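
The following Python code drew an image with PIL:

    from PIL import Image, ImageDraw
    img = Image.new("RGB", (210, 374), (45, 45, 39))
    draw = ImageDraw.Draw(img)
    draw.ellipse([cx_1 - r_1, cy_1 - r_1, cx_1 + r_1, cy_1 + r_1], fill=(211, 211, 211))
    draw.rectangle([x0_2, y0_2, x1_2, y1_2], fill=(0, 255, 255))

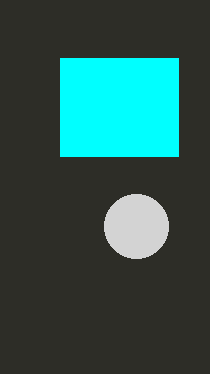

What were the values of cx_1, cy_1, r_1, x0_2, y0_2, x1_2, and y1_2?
cx_1 = 136; cy_1 = 226; r_1 = 32; x0_2 = 60; y0_2 = 58; x1_2 = 178; y1_2 = 156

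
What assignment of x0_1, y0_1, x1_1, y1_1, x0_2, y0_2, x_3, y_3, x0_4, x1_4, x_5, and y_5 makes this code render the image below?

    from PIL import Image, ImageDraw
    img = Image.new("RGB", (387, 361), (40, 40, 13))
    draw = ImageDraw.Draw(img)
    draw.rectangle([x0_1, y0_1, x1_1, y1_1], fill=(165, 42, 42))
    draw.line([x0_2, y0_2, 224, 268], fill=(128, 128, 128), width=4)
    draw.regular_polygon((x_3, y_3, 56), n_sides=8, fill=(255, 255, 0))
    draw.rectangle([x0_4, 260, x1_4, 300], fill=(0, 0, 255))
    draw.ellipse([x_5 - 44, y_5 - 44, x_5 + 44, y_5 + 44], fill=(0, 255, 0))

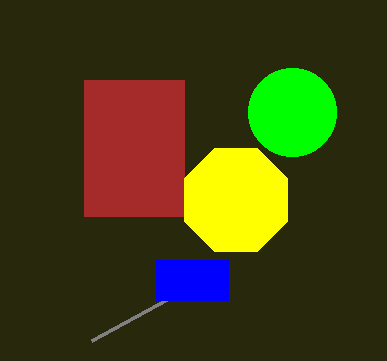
x0_1 = 84; y0_1 = 80; x1_1 = 184; y1_1 = 216; x0_2 = 92; y0_2 = 340; x_3 = 236; y_3 = 200; x0_4 = 156; x1_4 = 228; x_5 = 292; y_5 = 112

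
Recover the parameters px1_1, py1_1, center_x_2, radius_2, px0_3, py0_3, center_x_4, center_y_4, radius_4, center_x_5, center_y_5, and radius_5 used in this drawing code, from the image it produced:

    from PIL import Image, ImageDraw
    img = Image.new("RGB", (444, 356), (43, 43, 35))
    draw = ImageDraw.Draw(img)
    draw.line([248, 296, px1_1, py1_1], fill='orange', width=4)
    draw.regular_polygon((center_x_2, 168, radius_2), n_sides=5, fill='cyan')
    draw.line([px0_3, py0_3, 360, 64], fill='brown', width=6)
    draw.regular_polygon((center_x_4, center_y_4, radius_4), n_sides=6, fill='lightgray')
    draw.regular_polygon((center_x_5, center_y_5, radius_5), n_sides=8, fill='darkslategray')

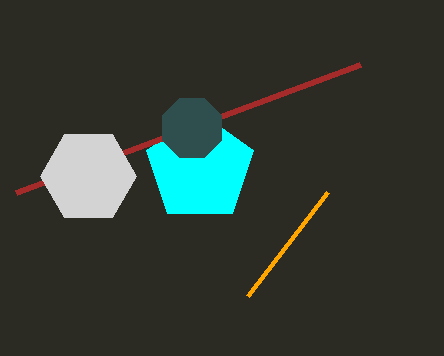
px1_1 = 328, py1_1 = 192, center_x_2 = 200, radius_2 = 56, px0_3 = 16, py0_3 = 192, center_x_4 = 88, center_y_4 = 176, radius_4 = 48, center_x_5 = 192, center_y_5 = 128, radius_5 = 32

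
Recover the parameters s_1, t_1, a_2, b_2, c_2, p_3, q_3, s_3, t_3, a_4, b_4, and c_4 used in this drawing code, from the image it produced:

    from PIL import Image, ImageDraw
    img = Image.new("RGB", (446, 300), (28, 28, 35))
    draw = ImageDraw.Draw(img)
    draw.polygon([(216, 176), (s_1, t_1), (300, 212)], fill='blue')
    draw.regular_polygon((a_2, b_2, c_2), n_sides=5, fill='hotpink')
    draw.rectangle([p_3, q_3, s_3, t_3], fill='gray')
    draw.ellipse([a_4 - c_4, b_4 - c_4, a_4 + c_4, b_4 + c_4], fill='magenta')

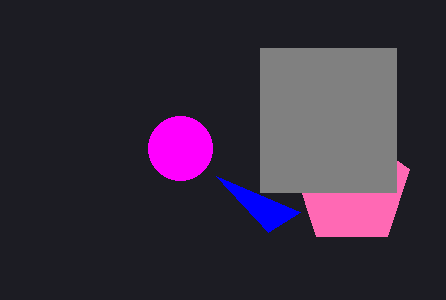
s_1 = 268, t_1 = 232, a_2 = 352, b_2 = 188, c_2 = 60, p_3 = 260, q_3 = 48, s_3 = 396, t_3 = 192, a_4 = 180, b_4 = 148, c_4 = 32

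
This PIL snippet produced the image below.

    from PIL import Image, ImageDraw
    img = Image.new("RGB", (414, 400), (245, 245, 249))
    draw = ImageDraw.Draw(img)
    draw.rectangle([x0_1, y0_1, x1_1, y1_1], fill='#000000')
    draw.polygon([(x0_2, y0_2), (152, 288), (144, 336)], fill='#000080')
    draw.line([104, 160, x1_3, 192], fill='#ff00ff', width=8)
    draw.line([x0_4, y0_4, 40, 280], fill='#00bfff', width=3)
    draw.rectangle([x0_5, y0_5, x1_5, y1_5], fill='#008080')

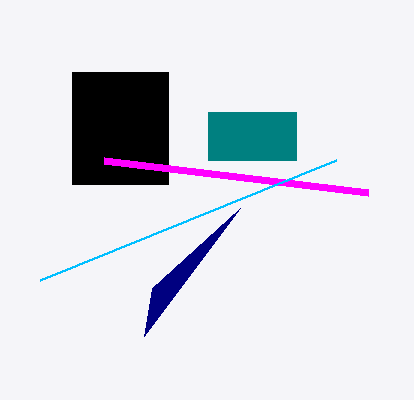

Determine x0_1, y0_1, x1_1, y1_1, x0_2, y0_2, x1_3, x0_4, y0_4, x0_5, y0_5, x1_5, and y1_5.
x0_1 = 72; y0_1 = 72; x1_1 = 168; y1_1 = 184; x0_2 = 240; y0_2 = 208; x1_3 = 368; x0_4 = 336; y0_4 = 160; x0_5 = 208; y0_5 = 112; x1_5 = 296; y1_5 = 160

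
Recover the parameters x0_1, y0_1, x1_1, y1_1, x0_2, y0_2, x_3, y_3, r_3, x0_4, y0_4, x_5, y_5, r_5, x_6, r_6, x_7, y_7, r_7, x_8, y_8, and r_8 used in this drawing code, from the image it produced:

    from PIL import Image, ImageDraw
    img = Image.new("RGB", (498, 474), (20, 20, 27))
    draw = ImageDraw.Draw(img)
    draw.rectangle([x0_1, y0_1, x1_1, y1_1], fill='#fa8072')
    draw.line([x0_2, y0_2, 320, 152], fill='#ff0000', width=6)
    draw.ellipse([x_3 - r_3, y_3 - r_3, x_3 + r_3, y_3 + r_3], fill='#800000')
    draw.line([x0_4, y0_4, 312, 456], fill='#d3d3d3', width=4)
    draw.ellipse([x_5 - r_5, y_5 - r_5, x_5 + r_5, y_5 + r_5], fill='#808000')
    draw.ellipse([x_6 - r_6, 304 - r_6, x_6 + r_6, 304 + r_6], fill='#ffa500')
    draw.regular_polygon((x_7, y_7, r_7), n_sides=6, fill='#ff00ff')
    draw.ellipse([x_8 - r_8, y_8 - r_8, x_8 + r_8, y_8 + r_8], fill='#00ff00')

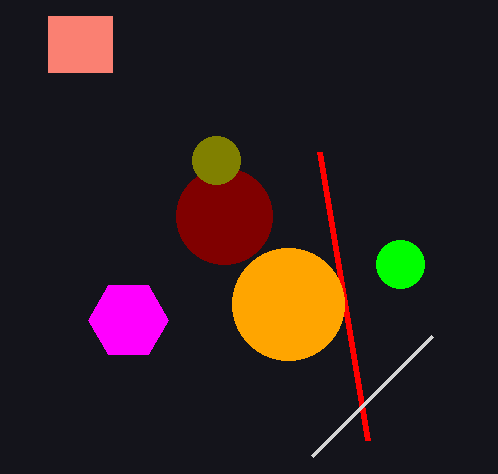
x0_1 = 48, y0_1 = 16, x1_1 = 112, y1_1 = 72, x0_2 = 368, y0_2 = 440, x_3 = 224, y_3 = 216, r_3 = 48, x0_4 = 432, y0_4 = 336, x_5 = 216, y_5 = 160, r_5 = 24, x_6 = 288, r_6 = 56, x_7 = 128, y_7 = 320, r_7 = 40, x_8 = 400, y_8 = 264, r_8 = 24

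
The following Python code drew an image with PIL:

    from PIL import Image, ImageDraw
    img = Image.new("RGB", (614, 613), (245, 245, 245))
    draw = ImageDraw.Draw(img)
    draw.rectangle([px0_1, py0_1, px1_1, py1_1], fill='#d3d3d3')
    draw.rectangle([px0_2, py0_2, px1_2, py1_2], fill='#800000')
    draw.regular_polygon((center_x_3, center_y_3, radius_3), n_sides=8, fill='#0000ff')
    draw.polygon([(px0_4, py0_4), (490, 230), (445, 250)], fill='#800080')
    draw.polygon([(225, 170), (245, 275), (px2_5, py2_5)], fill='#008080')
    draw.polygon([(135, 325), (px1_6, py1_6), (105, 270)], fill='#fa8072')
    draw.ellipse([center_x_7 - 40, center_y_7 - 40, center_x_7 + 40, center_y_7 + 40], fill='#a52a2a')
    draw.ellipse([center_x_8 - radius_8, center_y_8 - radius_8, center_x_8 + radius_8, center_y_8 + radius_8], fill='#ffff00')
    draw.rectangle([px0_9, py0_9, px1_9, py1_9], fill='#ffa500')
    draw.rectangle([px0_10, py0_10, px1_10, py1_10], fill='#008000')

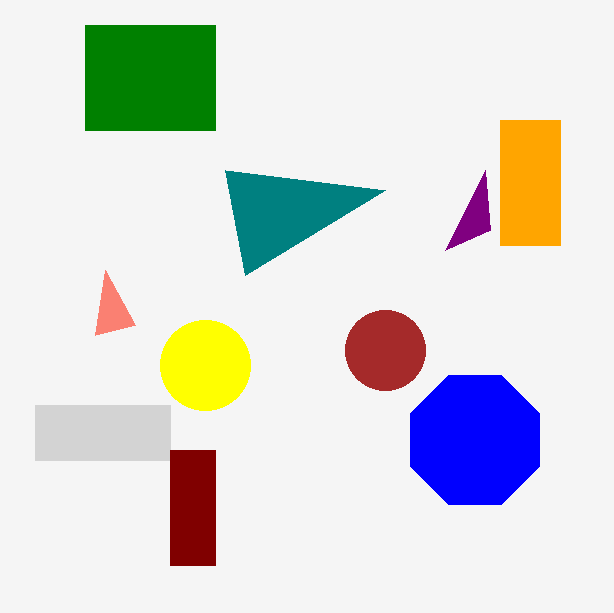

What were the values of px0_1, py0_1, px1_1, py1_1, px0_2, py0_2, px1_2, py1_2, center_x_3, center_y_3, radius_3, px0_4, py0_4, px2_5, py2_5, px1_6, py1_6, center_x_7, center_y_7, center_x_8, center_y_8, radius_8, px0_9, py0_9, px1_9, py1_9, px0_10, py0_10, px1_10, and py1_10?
px0_1 = 35
py0_1 = 405
px1_1 = 170
py1_1 = 460
px0_2 = 170
py0_2 = 450
px1_2 = 215
py1_2 = 565
center_x_3 = 475
center_y_3 = 440
radius_3 = 70
px0_4 = 485
py0_4 = 170
px2_5 = 385
py2_5 = 190
px1_6 = 95
py1_6 = 335
center_x_7 = 385
center_y_7 = 350
center_x_8 = 205
center_y_8 = 365
radius_8 = 45
px0_9 = 500
py0_9 = 120
px1_9 = 560
py1_9 = 245
px0_10 = 85
py0_10 = 25
px1_10 = 215
py1_10 = 130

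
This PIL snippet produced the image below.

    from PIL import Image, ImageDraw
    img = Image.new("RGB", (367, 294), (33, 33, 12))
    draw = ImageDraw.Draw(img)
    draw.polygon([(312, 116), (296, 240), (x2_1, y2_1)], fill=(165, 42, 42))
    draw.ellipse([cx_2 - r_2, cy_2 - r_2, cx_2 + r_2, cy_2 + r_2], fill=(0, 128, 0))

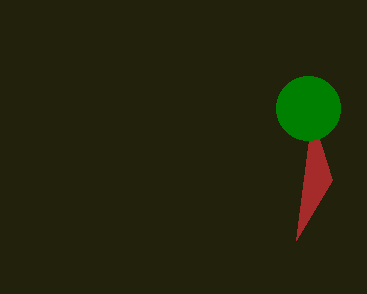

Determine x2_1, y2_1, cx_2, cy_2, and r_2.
x2_1 = 332, y2_1 = 180, cx_2 = 308, cy_2 = 108, r_2 = 32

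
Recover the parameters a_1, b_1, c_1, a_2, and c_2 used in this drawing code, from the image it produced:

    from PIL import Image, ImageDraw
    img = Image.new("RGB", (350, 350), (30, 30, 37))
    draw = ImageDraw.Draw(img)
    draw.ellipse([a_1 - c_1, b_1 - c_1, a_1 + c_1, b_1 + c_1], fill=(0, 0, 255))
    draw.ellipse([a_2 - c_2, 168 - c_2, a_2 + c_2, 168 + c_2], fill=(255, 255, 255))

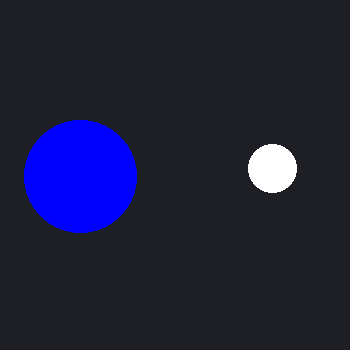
a_1 = 80, b_1 = 176, c_1 = 56, a_2 = 272, c_2 = 24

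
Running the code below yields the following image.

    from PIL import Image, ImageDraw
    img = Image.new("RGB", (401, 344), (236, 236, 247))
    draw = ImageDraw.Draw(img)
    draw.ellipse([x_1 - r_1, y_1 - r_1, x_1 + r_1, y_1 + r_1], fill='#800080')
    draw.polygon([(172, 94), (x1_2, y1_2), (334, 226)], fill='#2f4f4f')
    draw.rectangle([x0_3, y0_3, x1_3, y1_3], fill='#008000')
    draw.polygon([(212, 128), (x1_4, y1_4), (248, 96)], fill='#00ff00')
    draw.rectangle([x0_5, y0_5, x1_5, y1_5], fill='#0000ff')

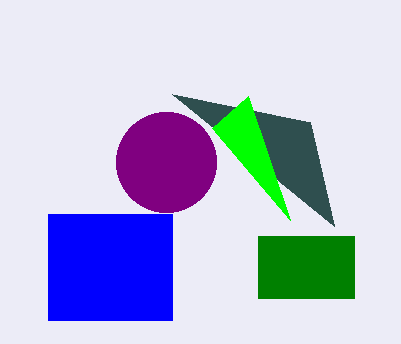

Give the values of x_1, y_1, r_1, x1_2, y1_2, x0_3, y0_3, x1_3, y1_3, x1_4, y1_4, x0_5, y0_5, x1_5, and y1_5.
x_1 = 166; y_1 = 162; r_1 = 50; x1_2 = 310; y1_2 = 122; x0_3 = 258; y0_3 = 236; x1_3 = 354; y1_3 = 298; x1_4 = 290; y1_4 = 220; x0_5 = 48; y0_5 = 214; x1_5 = 172; y1_5 = 320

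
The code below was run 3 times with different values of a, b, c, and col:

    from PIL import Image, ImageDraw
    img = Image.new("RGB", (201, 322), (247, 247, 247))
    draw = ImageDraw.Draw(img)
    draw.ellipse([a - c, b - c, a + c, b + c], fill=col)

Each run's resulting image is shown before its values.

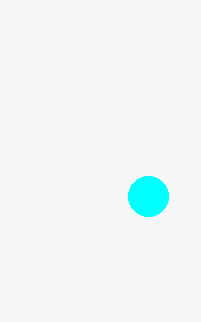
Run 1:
a = 148
b = 196
c = 20
col = 'cyan'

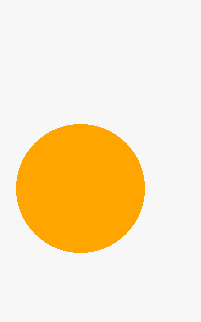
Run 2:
a = 80
b = 188
c = 64
col = 'orange'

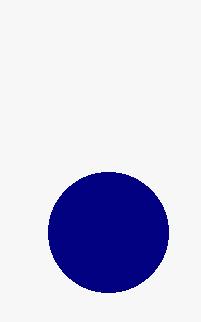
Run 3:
a = 108, b = 232, c = 60, col = 'navy'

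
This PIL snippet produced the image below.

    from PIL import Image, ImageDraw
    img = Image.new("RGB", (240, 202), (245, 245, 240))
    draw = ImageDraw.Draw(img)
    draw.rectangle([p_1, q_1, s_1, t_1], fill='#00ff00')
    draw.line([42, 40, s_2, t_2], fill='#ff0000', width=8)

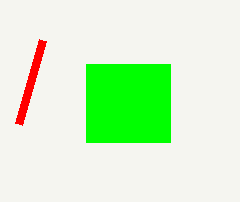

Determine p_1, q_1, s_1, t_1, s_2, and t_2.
p_1 = 86; q_1 = 64; s_1 = 170; t_1 = 142; s_2 = 18; t_2 = 124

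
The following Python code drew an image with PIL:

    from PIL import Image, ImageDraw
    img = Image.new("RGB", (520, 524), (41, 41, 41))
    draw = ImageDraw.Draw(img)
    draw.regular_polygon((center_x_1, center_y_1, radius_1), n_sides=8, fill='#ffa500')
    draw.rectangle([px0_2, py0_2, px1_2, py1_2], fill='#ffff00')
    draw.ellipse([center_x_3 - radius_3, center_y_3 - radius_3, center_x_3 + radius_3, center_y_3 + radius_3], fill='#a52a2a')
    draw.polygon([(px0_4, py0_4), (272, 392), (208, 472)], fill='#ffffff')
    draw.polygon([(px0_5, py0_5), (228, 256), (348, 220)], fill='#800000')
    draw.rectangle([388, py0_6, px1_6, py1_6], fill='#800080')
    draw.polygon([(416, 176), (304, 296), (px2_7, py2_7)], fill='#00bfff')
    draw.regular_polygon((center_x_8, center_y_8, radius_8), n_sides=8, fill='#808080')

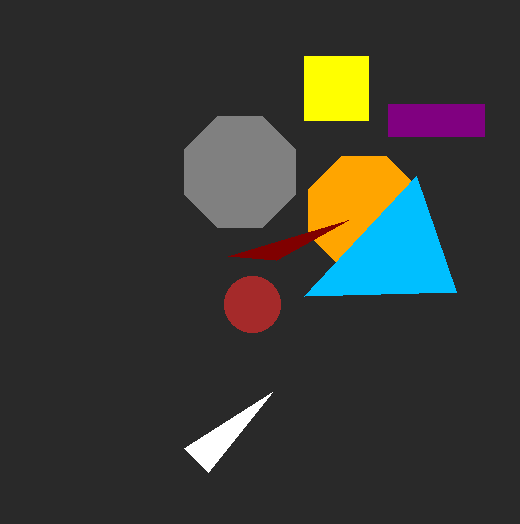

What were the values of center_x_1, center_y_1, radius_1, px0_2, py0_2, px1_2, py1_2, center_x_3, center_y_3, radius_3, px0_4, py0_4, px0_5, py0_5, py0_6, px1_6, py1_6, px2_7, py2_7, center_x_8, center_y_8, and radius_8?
center_x_1 = 364
center_y_1 = 212
radius_1 = 60
px0_2 = 304
py0_2 = 56
px1_2 = 368
py1_2 = 120
center_x_3 = 252
center_y_3 = 304
radius_3 = 28
px0_4 = 184
py0_4 = 448
px0_5 = 276
py0_5 = 260
py0_6 = 104
px1_6 = 484
py1_6 = 136
px2_7 = 456
py2_7 = 292
center_x_8 = 240
center_y_8 = 172
radius_8 = 60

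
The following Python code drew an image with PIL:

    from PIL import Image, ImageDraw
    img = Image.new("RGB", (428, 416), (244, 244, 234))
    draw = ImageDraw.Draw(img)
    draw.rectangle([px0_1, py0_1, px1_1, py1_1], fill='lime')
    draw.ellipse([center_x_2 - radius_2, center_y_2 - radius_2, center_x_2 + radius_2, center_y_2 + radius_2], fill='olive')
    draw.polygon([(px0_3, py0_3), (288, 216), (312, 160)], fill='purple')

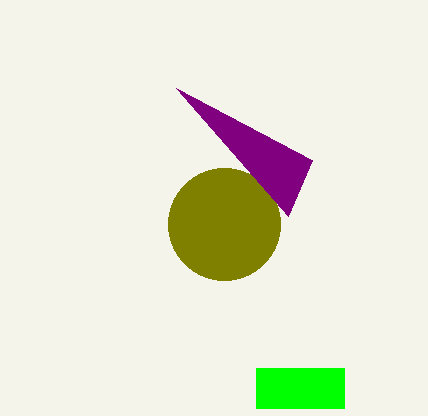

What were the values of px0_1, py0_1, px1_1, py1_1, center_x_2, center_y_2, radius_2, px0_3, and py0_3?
px0_1 = 256
py0_1 = 368
px1_1 = 344
py1_1 = 408
center_x_2 = 224
center_y_2 = 224
radius_2 = 56
px0_3 = 176
py0_3 = 88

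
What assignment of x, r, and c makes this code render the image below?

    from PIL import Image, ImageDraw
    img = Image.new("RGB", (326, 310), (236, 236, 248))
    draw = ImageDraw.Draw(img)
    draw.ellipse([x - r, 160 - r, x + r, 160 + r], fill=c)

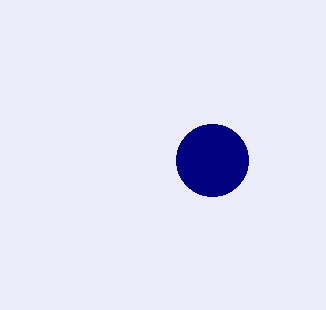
x = 212, r = 36, c = 'navy'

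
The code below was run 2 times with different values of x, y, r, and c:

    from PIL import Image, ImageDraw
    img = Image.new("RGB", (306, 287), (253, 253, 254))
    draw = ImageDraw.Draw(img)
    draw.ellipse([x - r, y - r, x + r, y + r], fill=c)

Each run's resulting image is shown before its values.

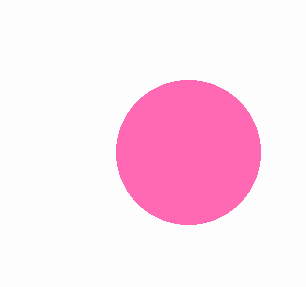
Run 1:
x = 188
y = 152
r = 72
c = 'hotpink'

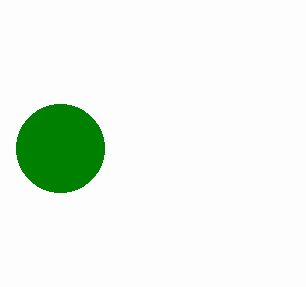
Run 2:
x = 60, y = 148, r = 44, c = 'green'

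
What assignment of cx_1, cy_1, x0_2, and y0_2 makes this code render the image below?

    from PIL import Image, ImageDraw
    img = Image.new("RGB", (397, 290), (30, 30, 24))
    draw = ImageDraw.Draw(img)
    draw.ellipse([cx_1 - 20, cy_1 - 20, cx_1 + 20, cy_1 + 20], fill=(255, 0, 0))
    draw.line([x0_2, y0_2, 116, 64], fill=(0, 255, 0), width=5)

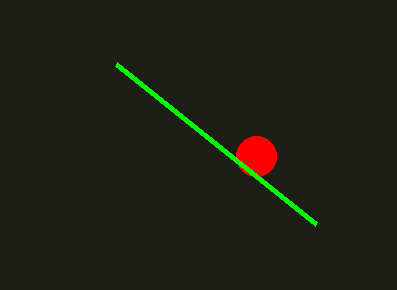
cx_1 = 256
cy_1 = 156
x0_2 = 316
y0_2 = 224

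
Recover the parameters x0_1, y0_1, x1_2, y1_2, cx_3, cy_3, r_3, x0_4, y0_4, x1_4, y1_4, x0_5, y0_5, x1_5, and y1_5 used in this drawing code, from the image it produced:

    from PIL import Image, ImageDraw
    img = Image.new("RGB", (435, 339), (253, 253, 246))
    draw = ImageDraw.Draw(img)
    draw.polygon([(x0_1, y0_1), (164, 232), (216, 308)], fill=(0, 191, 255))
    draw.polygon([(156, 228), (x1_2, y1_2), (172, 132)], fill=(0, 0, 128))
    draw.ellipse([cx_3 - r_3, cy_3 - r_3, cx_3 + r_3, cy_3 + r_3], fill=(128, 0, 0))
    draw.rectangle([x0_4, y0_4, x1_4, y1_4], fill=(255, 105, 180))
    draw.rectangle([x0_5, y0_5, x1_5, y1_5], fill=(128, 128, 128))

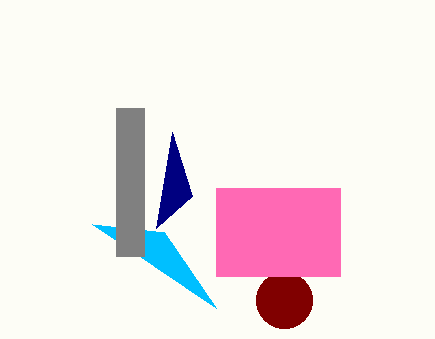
x0_1 = 92
y0_1 = 224
x1_2 = 192
y1_2 = 196
cx_3 = 284
cy_3 = 300
r_3 = 28
x0_4 = 216
y0_4 = 188
x1_4 = 340
y1_4 = 276
x0_5 = 116
y0_5 = 108
x1_5 = 144
y1_5 = 256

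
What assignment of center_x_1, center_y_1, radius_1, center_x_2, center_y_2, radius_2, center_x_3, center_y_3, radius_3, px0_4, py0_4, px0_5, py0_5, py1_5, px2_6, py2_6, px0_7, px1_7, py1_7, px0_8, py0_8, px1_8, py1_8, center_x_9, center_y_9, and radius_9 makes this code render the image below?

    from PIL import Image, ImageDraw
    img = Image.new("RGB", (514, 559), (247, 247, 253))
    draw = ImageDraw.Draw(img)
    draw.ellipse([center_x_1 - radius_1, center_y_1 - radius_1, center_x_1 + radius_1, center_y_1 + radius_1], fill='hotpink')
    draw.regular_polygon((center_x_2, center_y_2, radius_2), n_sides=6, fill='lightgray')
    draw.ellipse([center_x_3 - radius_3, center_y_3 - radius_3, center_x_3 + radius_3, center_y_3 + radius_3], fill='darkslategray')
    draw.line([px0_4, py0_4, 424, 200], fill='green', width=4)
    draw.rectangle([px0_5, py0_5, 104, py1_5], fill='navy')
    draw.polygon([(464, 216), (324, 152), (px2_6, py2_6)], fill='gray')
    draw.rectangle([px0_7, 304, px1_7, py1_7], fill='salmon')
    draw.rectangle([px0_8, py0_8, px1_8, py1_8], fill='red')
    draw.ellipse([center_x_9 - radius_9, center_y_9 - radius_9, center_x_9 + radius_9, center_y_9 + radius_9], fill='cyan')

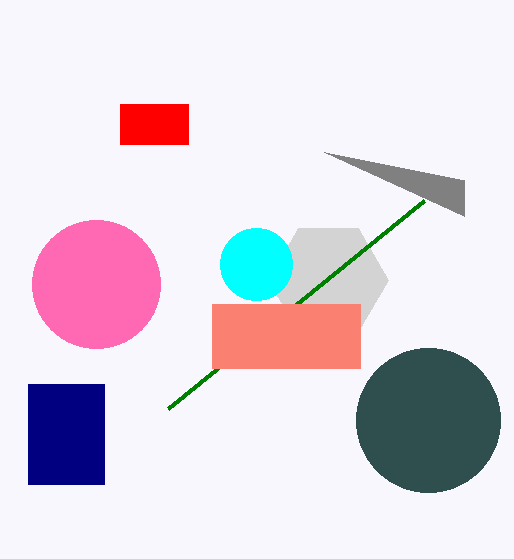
center_x_1 = 96; center_y_1 = 284; radius_1 = 64; center_x_2 = 328; center_y_2 = 280; radius_2 = 60; center_x_3 = 428; center_y_3 = 420; radius_3 = 72; px0_4 = 168; py0_4 = 408; px0_5 = 28; py0_5 = 384; py1_5 = 484; px2_6 = 464; py2_6 = 180; px0_7 = 212; px1_7 = 360; py1_7 = 368; px0_8 = 120; py0_8 = 104; px1_8 = 188; py1_8 = 144; center_x_9 = 256; center_y_9 = 264; radius_9 = 36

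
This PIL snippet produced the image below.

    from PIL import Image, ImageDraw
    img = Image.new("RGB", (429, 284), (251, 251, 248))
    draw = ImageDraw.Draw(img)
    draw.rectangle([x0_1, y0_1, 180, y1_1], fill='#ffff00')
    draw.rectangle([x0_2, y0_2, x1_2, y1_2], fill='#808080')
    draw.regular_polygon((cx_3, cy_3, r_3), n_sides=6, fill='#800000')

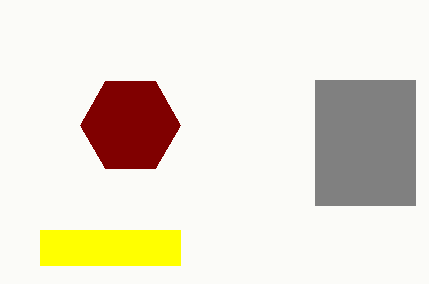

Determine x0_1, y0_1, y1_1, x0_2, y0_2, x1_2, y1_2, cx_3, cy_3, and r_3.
x0_1 = 40; y0_1 = 230; y1_1 = 265; x0_2 = 315; y0_2 = 80; x1_2 = 415; y1_2 = 205; cx_3 = 130; cy_3 = 125; r_3 = 50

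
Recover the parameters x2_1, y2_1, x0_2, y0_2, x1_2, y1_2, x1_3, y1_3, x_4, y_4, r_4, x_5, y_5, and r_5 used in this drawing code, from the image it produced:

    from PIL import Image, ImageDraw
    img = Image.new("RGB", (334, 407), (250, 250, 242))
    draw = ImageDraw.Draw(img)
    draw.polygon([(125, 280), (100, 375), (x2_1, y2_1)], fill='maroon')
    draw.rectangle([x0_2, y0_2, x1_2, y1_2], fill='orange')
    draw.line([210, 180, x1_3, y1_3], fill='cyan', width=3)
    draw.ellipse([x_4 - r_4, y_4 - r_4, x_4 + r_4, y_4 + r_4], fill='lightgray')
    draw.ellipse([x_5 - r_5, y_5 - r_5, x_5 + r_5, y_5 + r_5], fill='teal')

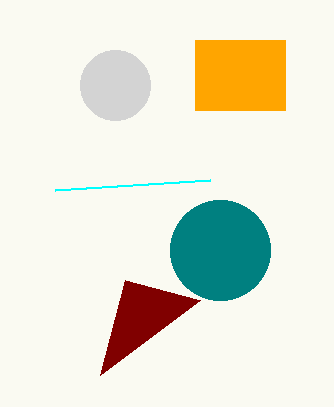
x2_1 = 200, y2_1 = 300, x0_2 = 195, y0_2 = 40, x1_2 = 285, y1_2 = 110, x1_3 = 55, y1_3 = 190, x_4 = 115, y_4 = 85, r_4 = 35, x_5 = 220, y_5 = 250, r_5 = 50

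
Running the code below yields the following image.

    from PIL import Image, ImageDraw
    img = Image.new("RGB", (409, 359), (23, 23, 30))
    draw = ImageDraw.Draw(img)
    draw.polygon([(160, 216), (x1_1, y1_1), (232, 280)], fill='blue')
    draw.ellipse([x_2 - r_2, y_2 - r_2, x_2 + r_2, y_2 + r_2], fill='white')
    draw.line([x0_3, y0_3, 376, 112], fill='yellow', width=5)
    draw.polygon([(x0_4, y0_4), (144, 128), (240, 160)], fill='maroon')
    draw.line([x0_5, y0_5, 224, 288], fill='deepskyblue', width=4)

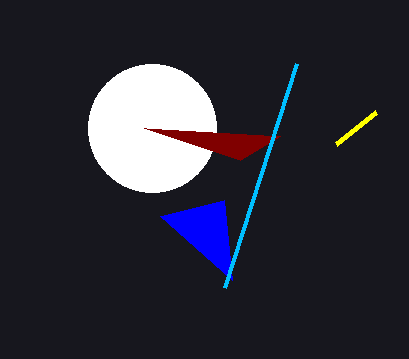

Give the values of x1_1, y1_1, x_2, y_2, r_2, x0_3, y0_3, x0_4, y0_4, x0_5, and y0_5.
x1_1 = 224; y1_1 = 200; x_2 = 152; y_2 = 128; r_2 = 64; x0_3 = 336; y0_3 = 144; x0_4 = 280; y0_4 = 136; x0_5 = 296; y0_5 = 64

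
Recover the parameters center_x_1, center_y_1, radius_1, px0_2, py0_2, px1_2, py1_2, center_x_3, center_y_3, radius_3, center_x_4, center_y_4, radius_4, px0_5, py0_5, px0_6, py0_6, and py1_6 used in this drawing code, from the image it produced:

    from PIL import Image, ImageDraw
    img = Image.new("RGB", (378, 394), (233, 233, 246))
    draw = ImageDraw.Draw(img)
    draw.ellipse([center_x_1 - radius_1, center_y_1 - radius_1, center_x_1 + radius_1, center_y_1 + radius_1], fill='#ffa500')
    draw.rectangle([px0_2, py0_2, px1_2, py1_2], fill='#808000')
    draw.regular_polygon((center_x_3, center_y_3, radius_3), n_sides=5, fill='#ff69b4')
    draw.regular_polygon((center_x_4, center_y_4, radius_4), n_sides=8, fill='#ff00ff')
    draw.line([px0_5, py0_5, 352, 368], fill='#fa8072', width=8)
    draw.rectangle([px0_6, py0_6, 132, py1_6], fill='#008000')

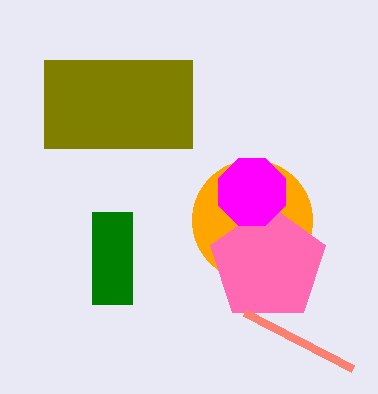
center_x_1 = 252; center_y_1 = 220; radius_1 = 60; px0_2 = 44; py0_2 = 60; px1_2 = 192; py1_2 = 148; center_x_3 = 268; center_y_3 = 264; radius_3 = 60; center_x_4 = 252; center_y_4 = 192; radius_4 = 36; px0_5 = 244; py0_5 = 312; px0_6 = 92; py0_6 = 212; py1_6 = 304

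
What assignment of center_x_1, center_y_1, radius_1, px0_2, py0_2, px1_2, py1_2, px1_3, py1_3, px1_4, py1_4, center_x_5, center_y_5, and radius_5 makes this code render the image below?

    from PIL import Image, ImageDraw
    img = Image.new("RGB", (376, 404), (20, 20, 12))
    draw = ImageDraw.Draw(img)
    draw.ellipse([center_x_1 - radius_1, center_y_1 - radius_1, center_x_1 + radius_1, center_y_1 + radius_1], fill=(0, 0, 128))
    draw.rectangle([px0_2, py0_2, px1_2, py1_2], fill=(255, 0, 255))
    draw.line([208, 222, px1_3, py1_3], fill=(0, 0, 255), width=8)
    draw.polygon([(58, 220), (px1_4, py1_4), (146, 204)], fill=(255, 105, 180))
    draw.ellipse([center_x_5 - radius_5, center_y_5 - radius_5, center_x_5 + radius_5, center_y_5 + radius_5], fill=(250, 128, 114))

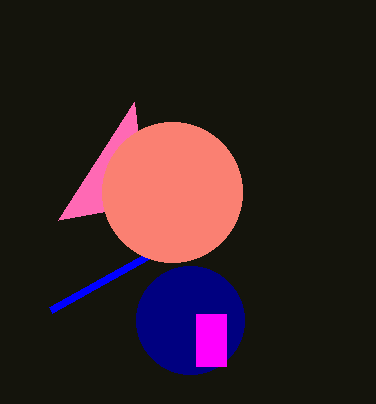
center_x_1 = 190; center_y_1 = 320; radius_1 = 54; px0_2 = 196; py0_2 = 314; px1_2 = 226; py1_2 = 366; px1_3 = 50; py1_3 = 310; px1_4 = 134; py1_4 = 102; center_x_5 = 172; center_y_5 = 192; radius_5 = 70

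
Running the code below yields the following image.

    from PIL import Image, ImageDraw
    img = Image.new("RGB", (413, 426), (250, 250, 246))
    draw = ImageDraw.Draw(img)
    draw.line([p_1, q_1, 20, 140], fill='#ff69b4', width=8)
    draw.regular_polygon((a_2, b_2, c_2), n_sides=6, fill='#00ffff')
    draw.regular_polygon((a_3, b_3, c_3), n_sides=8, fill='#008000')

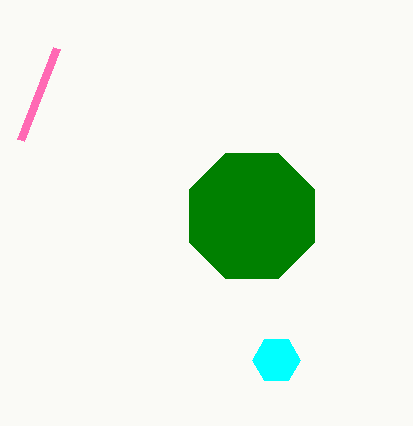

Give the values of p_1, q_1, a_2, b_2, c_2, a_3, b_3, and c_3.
p_1 = 56; q_1 = 48; a_2 = 276; b_2 = 360; c_2 = 24; a_3 = 252; b_3 = 216; c_3 = 68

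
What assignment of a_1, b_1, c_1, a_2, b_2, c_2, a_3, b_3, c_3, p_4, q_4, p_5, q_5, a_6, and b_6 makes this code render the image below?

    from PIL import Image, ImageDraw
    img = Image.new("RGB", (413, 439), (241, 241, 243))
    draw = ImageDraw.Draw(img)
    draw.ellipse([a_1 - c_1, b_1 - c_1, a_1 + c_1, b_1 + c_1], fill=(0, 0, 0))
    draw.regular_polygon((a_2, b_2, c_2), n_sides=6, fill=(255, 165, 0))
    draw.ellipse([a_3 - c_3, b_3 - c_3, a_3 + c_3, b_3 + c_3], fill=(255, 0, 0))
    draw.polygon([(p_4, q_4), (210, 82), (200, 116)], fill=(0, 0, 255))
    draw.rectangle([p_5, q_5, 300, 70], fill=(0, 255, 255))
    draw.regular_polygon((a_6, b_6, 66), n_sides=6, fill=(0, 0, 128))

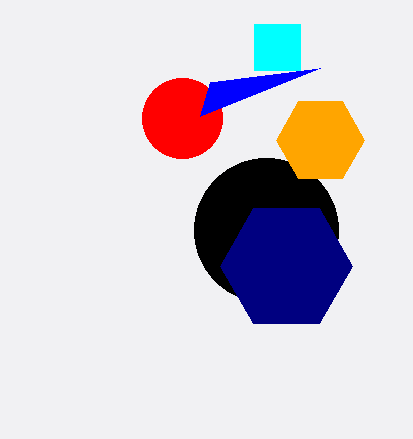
a_1 = 266
b_1 = 230
c_1 = 72
a_2 = 320
b_2 = 140
c_2 = 44
a_3 = 182
b_3 = 118
c_3 = 40
p_4 = 320
q_4 = 68
p_5 = 254
q_5 = 24
a_6 = 286
b_6 = 266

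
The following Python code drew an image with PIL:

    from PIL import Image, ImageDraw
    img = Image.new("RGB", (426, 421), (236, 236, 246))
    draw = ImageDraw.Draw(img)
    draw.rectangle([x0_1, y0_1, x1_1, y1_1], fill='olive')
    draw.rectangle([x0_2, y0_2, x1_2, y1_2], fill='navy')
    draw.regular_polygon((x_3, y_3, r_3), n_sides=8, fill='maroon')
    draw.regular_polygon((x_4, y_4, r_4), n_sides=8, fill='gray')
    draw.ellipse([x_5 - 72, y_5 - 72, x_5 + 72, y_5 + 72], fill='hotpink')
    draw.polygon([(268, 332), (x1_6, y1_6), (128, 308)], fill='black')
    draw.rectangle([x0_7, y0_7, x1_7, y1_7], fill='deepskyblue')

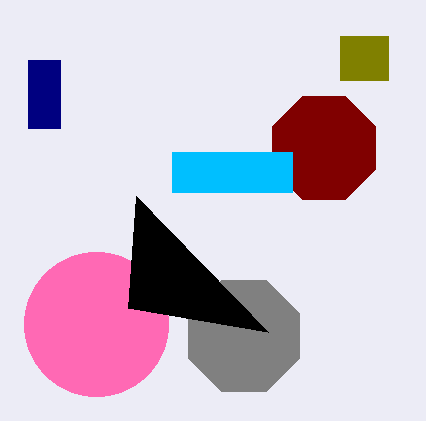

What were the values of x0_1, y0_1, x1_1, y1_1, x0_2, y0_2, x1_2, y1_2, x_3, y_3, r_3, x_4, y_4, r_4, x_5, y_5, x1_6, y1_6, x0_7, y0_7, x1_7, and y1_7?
x0_1 = 340
y0_1 = 36
x1_1 = 388
y1_1 = 80
x0_2 = 28
y0_2 = 60
x1_2 = 60
y1_2 = 128
x_3 = 324
y_3 = 148
r_3 = 56
x_4 = 244
y_4 = 336
r_4 = 60
x_5 = 96
y_5 = 324
x1_6 = 136
y1_6 = 196
x0_7 = 172
y0_7 = 152
x1_7 = 292
y1_7 = 192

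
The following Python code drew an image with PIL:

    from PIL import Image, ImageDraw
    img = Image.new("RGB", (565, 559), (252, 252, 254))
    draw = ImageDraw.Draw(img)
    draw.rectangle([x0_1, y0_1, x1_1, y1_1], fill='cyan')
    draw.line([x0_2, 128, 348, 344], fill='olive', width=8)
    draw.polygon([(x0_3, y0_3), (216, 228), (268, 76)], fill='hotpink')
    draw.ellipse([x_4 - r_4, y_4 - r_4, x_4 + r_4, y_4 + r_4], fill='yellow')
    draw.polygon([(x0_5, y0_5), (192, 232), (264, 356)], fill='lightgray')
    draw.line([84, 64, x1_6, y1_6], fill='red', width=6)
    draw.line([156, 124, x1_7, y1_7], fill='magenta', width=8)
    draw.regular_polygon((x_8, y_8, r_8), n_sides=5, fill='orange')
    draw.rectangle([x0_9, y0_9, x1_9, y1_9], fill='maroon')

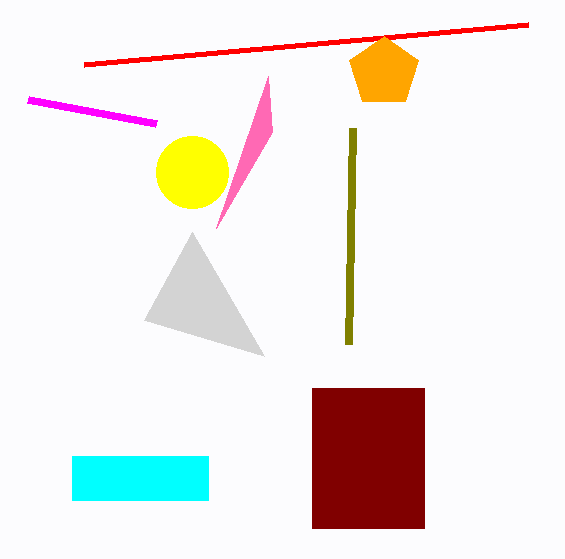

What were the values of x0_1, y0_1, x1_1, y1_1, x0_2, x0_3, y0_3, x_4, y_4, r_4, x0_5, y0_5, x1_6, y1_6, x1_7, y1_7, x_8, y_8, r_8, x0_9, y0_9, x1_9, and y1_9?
x0_1 = 72
y0_1 = 456
x1_1 = 208
y1_1 = 500
x0_2 = 352
x0_3 = 272
y0_3 = 132
x_4 = 192
y_4 = 172
r_4 = 36
x0_5 = 144
y0_5 = 320
x1_6 = 528
y1_6 = 24
x1_7 = 28
y1_7 = 100
x_8 = 384
y_8 = 72
r_8 = 36
x0_9 = 312
y0_9 = 388
x1_9 = 424
y1_9 = 528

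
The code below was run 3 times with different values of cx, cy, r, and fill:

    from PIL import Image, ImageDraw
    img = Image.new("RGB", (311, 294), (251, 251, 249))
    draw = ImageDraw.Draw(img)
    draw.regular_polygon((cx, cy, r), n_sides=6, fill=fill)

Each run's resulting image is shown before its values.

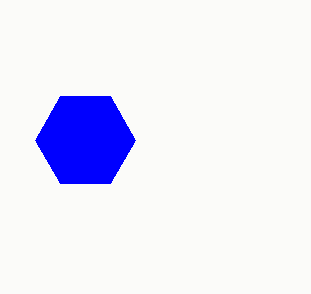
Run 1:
cx = 85
cy = 140
r = 50
fill = 'blue'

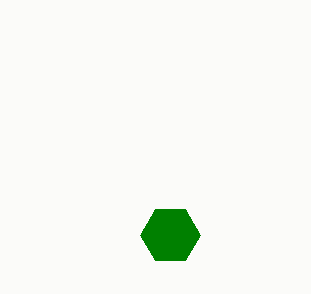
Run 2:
cx = 170, cy = 235, r = 30, fill = 'green'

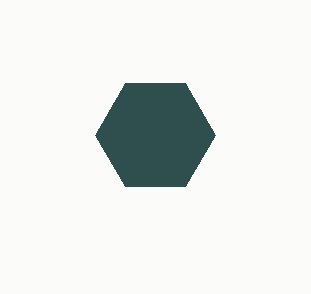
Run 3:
cx = 155, cy = 135, r = 60, fill = 'darkslategray'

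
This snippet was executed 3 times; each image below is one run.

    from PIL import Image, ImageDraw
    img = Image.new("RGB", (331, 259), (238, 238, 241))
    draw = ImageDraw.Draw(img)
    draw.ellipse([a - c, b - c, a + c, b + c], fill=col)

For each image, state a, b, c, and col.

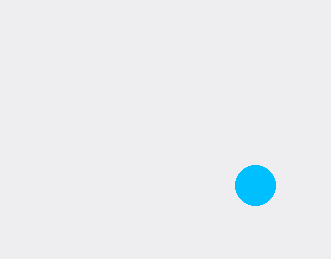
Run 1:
a = 255; b = 185; c = 20; col = 'deepskyblue'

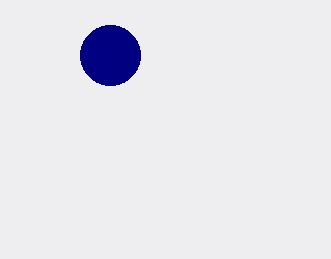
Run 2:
a = 110
b = 55
c = 30
col = 'navy'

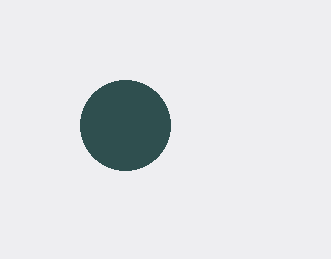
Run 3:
a = 125, b = 125, c = 45, col = 'darkslategray'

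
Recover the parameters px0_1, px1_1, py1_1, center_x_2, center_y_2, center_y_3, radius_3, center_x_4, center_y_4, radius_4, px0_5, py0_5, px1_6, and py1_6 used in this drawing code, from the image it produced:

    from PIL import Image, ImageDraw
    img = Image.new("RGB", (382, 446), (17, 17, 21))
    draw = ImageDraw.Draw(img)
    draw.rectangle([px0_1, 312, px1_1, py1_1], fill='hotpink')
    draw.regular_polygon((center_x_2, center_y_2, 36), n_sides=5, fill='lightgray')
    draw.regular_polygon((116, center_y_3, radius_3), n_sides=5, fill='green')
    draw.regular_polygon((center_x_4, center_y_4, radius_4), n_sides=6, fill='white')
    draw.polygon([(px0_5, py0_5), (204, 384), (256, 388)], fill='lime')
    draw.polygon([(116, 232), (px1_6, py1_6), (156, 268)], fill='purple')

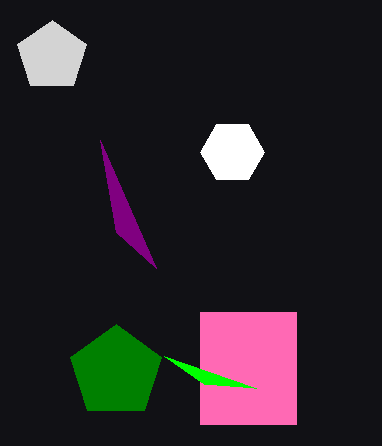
px0_1 = 200
px1_1 = 296
py1_1 = 424
center_x_2 = 52
center_y_2 = 56
center_y_3 = 372
radius_3 = 48
center_x_4 = 232
center_y_4 = 152
radius_4 = 32
px0_5 = 164
py0_5 = 356
px1_6 = 100
py1_6 = 140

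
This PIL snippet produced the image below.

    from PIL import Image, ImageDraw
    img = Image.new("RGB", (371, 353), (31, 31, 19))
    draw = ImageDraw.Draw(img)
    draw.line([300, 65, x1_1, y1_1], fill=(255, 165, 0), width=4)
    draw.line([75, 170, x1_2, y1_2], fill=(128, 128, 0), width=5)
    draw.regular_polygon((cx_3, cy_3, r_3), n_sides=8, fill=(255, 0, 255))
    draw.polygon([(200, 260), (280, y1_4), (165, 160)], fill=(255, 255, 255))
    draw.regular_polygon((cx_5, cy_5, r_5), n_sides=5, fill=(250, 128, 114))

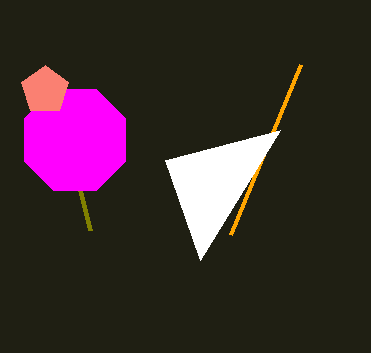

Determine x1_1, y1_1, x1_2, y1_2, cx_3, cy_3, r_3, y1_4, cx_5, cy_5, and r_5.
x1_1 = 230; y1_1 = 235; x1_2 = 90; y1_2 = 230; cx_3 = 75; cy_3 = 140; r_3 = 55; y1_4 = 130; cx_5 = 45; cy_5 = 90; r_5 = 25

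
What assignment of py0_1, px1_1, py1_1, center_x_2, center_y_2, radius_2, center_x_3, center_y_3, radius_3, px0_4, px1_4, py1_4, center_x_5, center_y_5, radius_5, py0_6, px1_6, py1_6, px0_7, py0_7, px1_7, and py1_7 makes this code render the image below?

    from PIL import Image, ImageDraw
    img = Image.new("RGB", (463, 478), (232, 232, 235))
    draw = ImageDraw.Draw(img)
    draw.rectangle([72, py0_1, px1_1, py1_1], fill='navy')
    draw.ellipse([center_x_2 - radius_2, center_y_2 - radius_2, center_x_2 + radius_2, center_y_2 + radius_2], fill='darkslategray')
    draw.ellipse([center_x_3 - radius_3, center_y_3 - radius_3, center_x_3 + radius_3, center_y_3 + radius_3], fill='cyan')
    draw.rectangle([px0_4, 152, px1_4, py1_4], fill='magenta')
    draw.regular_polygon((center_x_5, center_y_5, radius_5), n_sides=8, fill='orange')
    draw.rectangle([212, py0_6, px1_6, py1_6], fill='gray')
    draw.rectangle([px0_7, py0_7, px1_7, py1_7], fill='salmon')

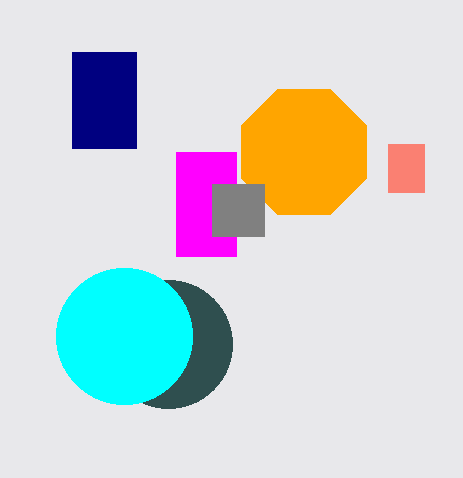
py0_1 = 52; px1_1 = 136; py1_1 = 148; center_x_2 = 168; center_y_2 = 344; radius_2 = 64; center_x_3 = 124; center_y_3 = 336; radius_3 = 68; px0_4 = 176; px1_4 = 236; py1_4 = 256; center_x_5 = 304; center_y_5 = 152; radius_5 = 68; py0_6 = 184; px1_6 = 264; py1_6 = 236; px0_7 = 388; py0_7 = 144; px1_7 = 424; py1_7 = 192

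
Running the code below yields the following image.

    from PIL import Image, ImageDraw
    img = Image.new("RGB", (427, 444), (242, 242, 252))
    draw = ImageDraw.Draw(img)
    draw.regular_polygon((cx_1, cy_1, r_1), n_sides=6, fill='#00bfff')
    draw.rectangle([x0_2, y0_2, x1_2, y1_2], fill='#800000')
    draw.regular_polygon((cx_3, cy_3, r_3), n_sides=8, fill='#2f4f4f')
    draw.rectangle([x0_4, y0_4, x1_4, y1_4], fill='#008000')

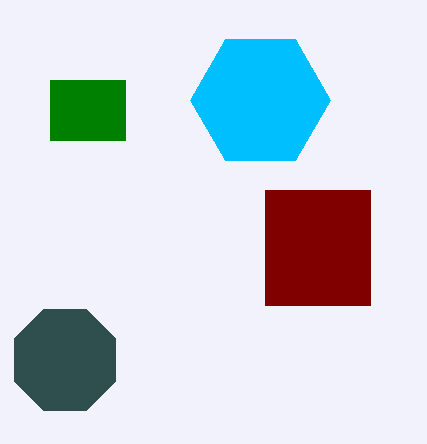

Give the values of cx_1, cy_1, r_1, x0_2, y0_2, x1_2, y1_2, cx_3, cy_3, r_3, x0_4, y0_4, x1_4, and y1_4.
cx_1 = 260; cy_1 = 100; r_1 = 70; x0_2 = 265; y0_2 = 190; x1_2 = 370; y1_2 = 305; cx_3 = 65; cy_3 = 360; r_3 = 55; x0_4 = 50; y0_4 = 80; x1_4 = 125; y1_4 = 140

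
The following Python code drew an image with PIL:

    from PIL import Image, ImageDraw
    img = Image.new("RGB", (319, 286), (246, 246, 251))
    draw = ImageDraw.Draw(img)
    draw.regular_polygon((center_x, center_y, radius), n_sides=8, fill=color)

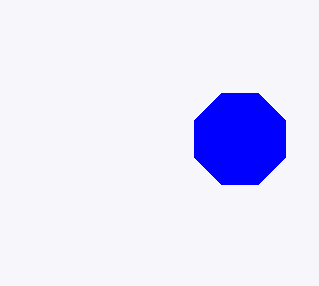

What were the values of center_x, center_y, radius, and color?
center_x = 240; center_y = 139; radius = 49; color = 'blue'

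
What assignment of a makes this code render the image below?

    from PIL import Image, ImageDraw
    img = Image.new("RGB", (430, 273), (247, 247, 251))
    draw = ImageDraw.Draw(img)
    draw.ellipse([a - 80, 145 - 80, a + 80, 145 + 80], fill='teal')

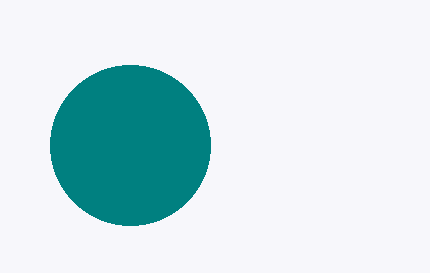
a = 130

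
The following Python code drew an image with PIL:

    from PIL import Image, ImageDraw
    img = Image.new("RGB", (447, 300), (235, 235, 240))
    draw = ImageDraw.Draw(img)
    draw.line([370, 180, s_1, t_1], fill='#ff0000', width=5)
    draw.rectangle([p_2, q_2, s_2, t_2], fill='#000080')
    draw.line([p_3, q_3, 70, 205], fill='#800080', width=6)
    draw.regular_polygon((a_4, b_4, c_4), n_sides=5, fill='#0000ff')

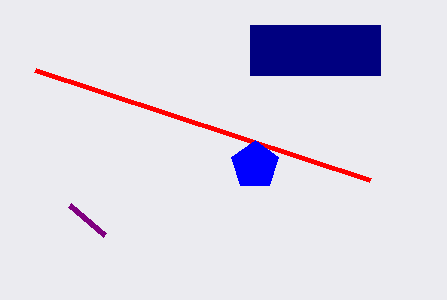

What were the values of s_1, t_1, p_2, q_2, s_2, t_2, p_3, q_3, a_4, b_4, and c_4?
s_1 = 35
t_1 = 70
p_2 = 250
q_2 = 25
s_2 = 380
t_2 = 75
p_3 = 105
q_3 = 235
a_4 = 255
b_4 = 165
c_4 = 25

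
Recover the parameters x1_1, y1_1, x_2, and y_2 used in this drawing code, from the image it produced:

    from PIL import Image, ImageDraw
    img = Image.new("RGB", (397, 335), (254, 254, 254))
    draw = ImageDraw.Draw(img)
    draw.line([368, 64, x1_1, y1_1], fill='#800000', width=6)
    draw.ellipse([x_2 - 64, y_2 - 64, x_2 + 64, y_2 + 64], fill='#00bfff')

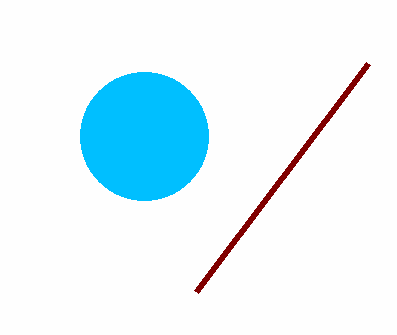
x1_1 = 196
y1_1 = 292
x_2 = 144
y_2 = 136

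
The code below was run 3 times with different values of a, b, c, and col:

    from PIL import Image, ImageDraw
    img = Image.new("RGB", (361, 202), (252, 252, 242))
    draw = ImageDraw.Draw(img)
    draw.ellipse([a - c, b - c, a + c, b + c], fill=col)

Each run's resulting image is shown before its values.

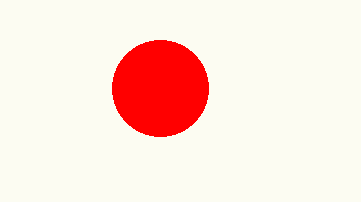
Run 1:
a = 160, b = 88, c = 48, col = 'red'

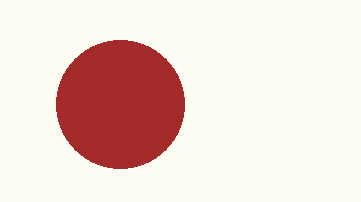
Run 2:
a = 120; b = 104; c = 64; col = 'brown'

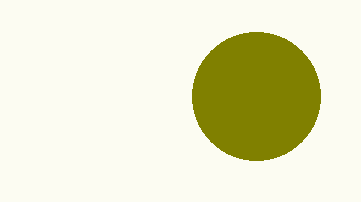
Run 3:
a = 256, b = 96, c = 64, col = 'olive'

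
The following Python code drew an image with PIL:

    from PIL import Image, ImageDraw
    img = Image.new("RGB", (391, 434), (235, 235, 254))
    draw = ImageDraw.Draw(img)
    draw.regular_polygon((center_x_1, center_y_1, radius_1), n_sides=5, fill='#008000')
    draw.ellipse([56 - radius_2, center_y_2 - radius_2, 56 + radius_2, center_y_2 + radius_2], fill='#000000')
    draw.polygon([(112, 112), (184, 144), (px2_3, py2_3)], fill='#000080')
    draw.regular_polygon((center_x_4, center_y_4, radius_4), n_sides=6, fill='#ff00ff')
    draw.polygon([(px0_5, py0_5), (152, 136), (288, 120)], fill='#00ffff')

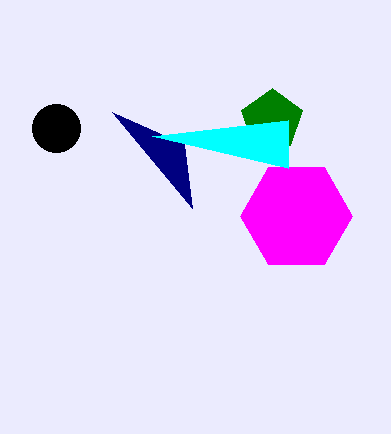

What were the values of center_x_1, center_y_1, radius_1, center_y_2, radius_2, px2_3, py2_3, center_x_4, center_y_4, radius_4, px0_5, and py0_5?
center_x_1 = 272
center_y_1 = 120
radius_1 = 32
center_y_2 = 128
radius_2 = 24
px2_3 = 192
py2_3 = 208
center_x_4 = 296
center_y_4 = 216
radius_4 = 56
px0_5 = 288
py0_5 = 168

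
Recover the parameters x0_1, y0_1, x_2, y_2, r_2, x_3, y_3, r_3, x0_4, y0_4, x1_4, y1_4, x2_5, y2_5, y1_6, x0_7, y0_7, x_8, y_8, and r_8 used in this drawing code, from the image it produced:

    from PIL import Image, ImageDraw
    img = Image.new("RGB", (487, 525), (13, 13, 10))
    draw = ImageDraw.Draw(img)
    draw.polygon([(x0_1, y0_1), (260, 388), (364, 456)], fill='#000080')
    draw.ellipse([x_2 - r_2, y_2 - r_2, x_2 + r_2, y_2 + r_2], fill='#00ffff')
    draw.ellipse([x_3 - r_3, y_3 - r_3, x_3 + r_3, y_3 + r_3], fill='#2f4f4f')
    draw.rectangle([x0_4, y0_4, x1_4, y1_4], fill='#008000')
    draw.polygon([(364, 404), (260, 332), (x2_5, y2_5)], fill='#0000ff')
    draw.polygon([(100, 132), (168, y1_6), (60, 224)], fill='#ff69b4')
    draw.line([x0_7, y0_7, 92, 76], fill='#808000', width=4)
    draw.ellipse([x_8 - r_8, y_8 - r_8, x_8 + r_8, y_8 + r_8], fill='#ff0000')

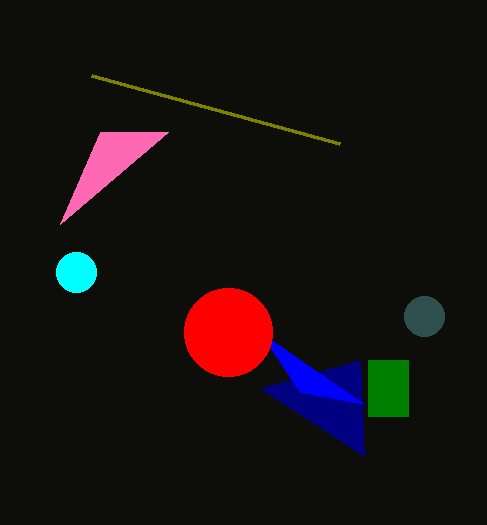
x0_1 = 360; y0_1 = 360; x_2 = 76; y_2 = 272; r_2 = 20; x_3 = 424; y_3 = 316; r_3 = 20; x0_4 = 368; y0_4 = 360; x1_4 = 408; y1_4 = 416; x2_5 = 300; y2_5 = 392; y1_6 = 132; x0_7 = 340; y0_7 = 144; x_8 = 228; y_8 = 332; r_8 = 44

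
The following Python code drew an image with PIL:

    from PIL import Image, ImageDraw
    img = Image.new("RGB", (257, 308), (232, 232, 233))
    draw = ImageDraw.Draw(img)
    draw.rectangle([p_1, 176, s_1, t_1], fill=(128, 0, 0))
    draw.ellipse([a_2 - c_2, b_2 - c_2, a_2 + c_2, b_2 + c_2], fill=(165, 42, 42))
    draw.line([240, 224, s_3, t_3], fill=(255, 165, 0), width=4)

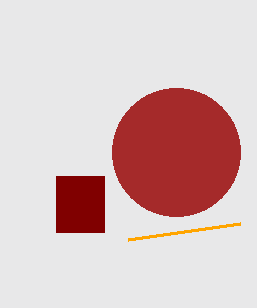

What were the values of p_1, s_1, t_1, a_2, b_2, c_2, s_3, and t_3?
p_1 = 56
s_1 = 104
t_1 = 232
a_2 = 176
b_2 = 152
c_2 = 64
s_3 = 128
t_3 = 240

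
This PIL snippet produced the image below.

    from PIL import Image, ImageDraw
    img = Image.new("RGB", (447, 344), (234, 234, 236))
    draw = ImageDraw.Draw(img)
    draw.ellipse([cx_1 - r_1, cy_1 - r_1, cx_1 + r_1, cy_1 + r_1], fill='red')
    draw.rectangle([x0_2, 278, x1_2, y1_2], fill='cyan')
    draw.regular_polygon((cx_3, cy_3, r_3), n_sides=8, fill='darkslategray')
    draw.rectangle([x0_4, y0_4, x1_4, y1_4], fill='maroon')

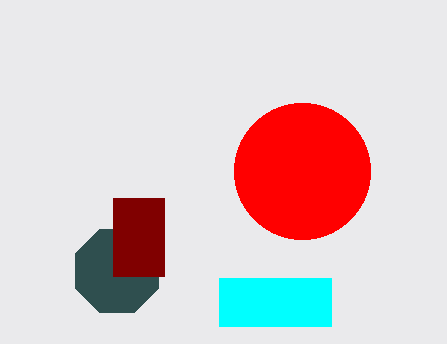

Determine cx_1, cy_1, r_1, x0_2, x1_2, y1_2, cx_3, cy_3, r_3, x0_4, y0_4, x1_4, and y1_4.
cx_1 = 302; cy_1 = 171; r_1 = 68; x0_2 = 219; x1_2 = 331; y1_2 = 326; cx_3 = 117; cy_3 = 271; r_3 = 45; x0_4 = 113; y0_4 = 198; x1_4 = 164; y1_4 = 276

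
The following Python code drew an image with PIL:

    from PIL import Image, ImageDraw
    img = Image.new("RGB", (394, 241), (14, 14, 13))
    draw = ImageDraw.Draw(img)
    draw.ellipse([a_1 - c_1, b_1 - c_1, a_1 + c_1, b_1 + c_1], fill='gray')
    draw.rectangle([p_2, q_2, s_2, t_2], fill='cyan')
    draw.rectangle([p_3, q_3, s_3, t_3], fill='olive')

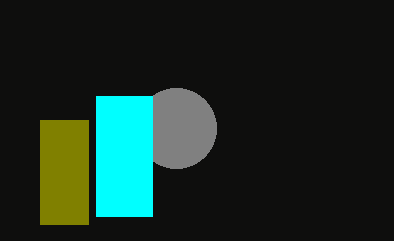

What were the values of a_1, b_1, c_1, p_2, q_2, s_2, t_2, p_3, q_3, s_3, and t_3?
a_1 = 176
b_1 = 128
c_1 = 40
p_2 = 96
q_2 = 96
s_2 = 152
t_2 = 216
p_3 = 40
q_3 = 120
s_3 = 88
t_3 = 224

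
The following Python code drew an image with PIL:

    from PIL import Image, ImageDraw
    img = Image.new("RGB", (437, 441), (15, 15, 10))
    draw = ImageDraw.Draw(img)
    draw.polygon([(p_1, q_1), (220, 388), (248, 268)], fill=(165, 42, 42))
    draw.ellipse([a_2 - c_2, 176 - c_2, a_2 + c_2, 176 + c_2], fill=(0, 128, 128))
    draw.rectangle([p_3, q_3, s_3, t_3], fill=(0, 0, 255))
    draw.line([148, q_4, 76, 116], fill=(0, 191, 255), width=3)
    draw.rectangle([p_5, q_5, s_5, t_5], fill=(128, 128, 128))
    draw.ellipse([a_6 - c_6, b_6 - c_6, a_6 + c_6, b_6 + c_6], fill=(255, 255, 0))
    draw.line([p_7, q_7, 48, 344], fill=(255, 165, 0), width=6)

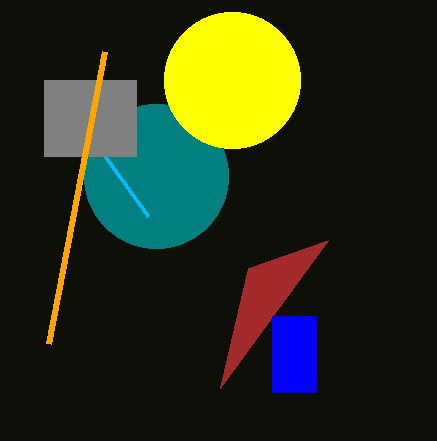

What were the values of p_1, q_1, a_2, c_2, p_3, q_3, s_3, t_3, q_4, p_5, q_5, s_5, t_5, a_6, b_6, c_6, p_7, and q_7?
p_1 = 328; q_1 = 240; a_2 = 156; c_2 = 72; p_3 = 272; q_3 = 316; s_3 = 316; t_3 = 392; q_4 = 216; p_5 = 44; q_5 = 80; s_5 = 136; t_5 = 156; a_6 = 232; b_6 = 80; c_6 = 68; p_7 = 104; q_7 = 52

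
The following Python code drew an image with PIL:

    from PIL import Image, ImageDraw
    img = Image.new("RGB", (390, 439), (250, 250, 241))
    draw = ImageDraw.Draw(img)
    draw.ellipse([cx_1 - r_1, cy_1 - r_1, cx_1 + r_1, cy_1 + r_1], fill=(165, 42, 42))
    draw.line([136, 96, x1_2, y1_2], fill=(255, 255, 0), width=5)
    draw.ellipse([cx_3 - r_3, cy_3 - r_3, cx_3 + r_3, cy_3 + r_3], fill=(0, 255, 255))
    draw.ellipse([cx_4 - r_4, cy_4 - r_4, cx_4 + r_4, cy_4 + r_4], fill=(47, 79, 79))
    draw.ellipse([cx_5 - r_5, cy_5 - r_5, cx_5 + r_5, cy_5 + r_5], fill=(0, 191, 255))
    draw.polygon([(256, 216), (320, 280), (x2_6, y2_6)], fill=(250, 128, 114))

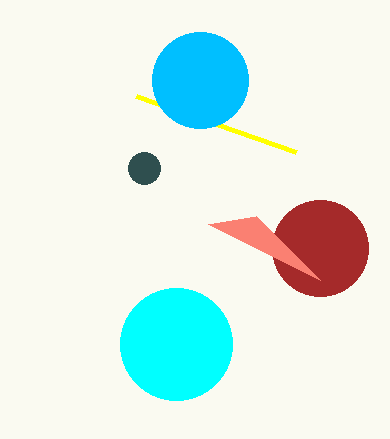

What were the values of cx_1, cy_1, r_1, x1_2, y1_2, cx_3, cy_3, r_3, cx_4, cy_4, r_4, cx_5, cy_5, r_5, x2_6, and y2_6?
cx_1 = 320, cy_1 = 248, r_1 = 48, x1_2 = 296, y1_2 = 152, cx_3 = 176, cy_3 = 344, r_3 = 56, cx_4 = 144, cy_4 = 168, r_4 = 16, cx_5 = 200, cy_5 = 80, r_5 = 48, x2_6 = 208, y2_6 = 224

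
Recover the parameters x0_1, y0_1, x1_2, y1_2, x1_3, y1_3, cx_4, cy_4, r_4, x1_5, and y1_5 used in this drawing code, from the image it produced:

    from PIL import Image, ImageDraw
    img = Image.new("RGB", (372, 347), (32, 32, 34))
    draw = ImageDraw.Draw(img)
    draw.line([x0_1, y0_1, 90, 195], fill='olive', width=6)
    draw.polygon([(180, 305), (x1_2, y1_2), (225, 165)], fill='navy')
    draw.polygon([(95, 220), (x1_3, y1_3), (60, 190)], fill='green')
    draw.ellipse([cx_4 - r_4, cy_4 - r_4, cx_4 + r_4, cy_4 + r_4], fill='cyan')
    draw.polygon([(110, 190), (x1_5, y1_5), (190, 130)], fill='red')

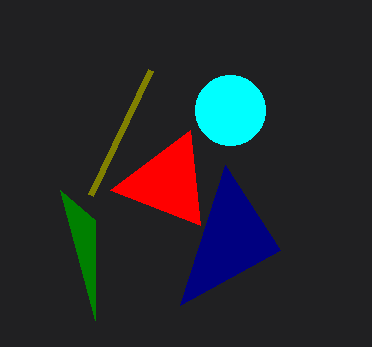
x0_1 = 150, y0_1 = 70, x1_2 = 280, y1_2 = 250, x1_3 = 95, y1_3 = 320, cx_4 = 230, cy_4 = 110, r_4 = 35, x1_5 = 200, y1_5 = 225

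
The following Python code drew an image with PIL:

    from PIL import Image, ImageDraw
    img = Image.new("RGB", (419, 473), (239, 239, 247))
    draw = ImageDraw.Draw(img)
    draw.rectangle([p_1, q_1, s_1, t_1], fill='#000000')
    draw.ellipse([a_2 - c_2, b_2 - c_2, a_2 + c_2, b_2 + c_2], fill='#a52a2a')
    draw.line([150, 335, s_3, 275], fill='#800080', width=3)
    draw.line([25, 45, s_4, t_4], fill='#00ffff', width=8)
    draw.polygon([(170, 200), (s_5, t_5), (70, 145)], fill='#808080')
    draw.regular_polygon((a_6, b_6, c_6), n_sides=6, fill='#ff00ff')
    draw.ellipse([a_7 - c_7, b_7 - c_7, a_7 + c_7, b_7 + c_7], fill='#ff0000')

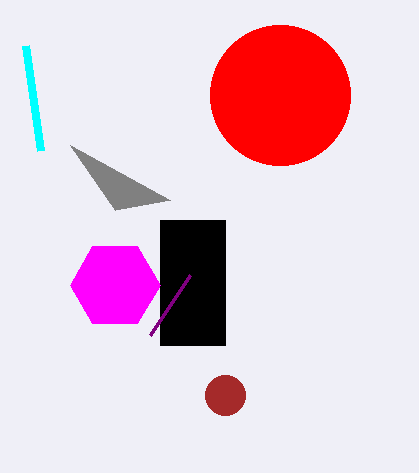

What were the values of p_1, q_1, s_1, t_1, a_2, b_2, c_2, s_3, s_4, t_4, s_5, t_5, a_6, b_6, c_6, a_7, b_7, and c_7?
p_1 = 160, q_1 = 220, s_1 = 225, t_1 = 345, a_2 = 225, b_2 = 395, c_2 = 20, s_3 = 190, s_4 = 40, t_4 = 150, s_5 = 115, t_5 = 210, a_6 = 115, b_6 = 285, c_6 = 45, a_7 = 280, b_7 = 95, c_7 = 70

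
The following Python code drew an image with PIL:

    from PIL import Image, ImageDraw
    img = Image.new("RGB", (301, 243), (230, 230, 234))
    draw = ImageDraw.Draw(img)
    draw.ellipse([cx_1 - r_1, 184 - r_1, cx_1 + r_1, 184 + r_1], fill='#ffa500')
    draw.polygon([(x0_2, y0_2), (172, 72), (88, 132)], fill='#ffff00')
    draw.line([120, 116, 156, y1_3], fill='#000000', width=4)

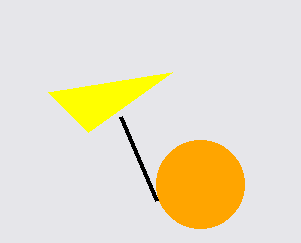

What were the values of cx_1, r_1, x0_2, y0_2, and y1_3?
cx_1 = 200; r_1 = 44; x0_2 = 48; y0_2 = 92; y1_3 = 200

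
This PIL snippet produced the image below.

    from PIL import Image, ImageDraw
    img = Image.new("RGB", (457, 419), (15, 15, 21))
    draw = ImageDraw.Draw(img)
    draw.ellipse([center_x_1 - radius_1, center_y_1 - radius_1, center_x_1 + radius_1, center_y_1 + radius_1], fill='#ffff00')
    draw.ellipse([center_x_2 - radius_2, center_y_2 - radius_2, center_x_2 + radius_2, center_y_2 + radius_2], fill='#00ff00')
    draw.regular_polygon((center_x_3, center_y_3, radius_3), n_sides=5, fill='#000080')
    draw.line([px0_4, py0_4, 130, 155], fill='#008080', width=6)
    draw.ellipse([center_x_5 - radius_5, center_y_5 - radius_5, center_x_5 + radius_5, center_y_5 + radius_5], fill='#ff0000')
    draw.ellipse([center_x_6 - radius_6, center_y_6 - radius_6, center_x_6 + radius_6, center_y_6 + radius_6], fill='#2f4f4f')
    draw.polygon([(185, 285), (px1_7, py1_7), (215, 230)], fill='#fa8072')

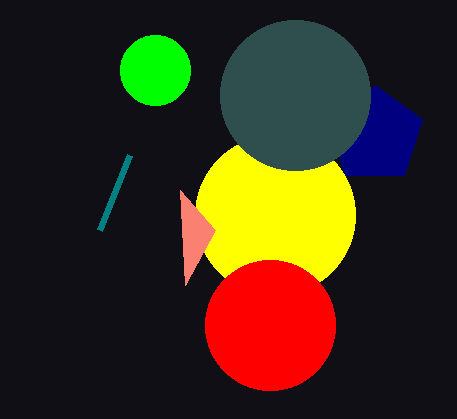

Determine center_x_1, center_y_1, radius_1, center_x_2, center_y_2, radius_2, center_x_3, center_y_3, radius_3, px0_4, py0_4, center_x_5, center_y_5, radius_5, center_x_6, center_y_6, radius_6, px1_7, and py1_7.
center_x_1 = 275, center_y_1 = 215, radius_1 = 80, center_x_2 = 155, center_y_2 = 70, radius_2 = 35, center_x_3 = 375, center_y_3 = 135, radius_3 = 50, px0_4 = 100, py0_4 = 230, center_x_5 = 270, center_y_5 = 325, radius_5 = 65, center_x_6 = 295, center_y_6 = 95, radius_6 = 75, px1_7 = 180, py1_7 = 190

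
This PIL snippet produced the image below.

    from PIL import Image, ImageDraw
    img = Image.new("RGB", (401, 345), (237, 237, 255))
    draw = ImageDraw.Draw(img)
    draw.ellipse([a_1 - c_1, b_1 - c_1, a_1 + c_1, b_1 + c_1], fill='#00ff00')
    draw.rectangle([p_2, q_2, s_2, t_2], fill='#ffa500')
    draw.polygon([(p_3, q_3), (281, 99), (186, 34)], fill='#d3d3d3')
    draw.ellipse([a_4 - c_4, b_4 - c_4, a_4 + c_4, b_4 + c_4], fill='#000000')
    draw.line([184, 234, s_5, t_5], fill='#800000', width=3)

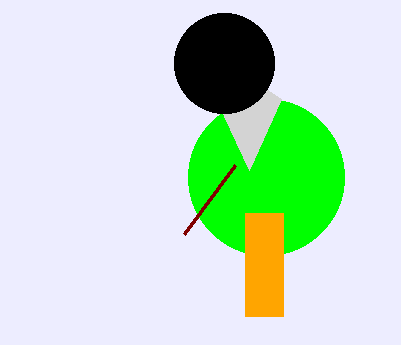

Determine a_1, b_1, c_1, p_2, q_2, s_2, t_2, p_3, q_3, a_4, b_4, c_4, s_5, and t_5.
a_1 = 266
b_1 = 177
c_1 = 78
p_2 = 245
q_2 = 213
s_2 = 283
t_2 = 316
p_3 = 249
q_3 = 170
a_4 = 224
b_4 = 63
c_4 = 50
s_5 = 235
t_5 = 165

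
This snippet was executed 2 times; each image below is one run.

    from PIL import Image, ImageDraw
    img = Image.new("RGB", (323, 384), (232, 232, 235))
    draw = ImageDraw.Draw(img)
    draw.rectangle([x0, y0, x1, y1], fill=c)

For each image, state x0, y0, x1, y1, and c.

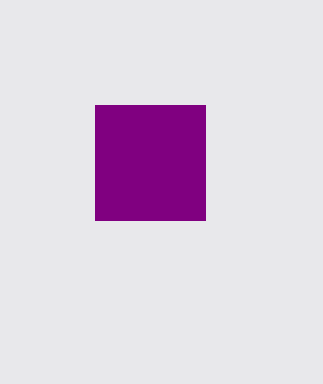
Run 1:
x0 = 95; y0 = 105; x1 = 205; y1 = 220; c = 'purple'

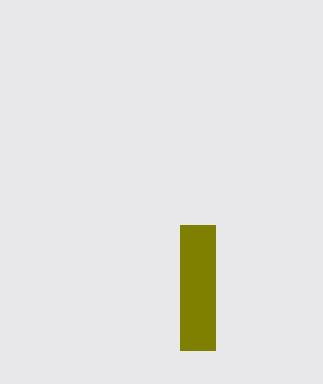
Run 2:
x0 = 180
y0 = 225
x1 = 215
y1 = 350
c = 'olive'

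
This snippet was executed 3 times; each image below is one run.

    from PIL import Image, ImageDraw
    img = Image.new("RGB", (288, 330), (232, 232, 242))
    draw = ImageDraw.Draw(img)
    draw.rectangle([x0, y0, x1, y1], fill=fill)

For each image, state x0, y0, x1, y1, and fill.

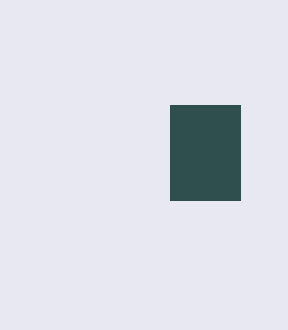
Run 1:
x0 = 170; y0 = 105; x1 = 240; y1 = 200; fill = 'darkslategray'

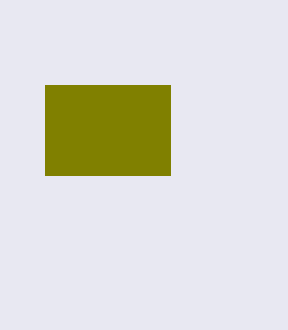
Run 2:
x0 = 45
y0 = 85
x1 = 170
y1 = 175
fill = 'olive'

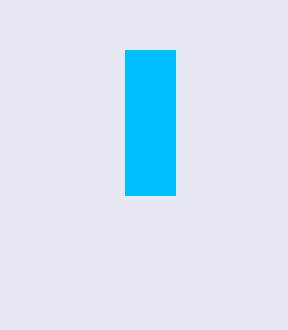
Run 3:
x0 = 125, y0 = 50, x1 = 175, y1 = 195, fill = 'deepskyblue'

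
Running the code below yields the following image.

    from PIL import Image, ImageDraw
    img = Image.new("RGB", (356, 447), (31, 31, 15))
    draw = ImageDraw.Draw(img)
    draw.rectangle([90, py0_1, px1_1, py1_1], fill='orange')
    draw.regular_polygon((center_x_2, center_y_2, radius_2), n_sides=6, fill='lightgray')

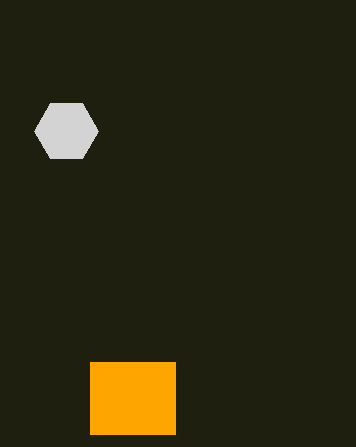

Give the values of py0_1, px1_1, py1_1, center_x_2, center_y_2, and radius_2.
py0_1 = 362; px1_1 = 175; py1_1 = 434; center_x_2 = 66; center_y_2 = 131; radius_2 = 32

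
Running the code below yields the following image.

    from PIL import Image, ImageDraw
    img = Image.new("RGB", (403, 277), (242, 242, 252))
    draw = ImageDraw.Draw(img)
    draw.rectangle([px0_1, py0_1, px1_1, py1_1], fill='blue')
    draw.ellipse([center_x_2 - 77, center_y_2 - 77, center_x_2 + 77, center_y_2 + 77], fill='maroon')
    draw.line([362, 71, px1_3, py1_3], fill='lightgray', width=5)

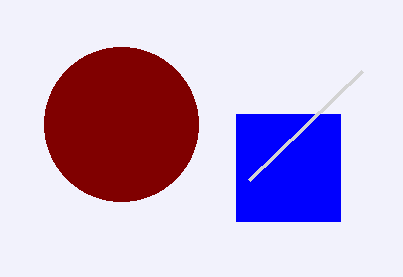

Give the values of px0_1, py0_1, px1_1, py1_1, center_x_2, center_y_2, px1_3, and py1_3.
px0_1 = 236
py0_1 = 114
px1_1 = 340
py1_1 = 221
center_x_2 = 121
center_y_2 = 124
px1_3 = 249
py1_3 = 180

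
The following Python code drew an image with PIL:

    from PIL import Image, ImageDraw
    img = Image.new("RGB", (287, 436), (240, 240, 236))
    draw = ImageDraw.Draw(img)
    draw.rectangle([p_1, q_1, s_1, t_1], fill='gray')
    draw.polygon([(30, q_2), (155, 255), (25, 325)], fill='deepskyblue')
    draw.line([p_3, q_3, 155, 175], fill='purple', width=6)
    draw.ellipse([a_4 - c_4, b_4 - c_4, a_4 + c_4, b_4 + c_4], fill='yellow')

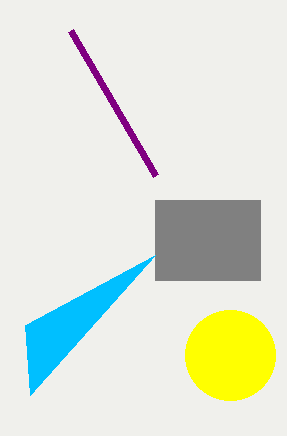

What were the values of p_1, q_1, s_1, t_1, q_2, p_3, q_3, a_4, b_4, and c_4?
p_1 = 155
q_1 = 200
s_1 = 260
t_1 = 280
q_2 = 395
p_3 = 70
q_3 = 30
a_4 = 230
b_4 = 355
c_4 = 45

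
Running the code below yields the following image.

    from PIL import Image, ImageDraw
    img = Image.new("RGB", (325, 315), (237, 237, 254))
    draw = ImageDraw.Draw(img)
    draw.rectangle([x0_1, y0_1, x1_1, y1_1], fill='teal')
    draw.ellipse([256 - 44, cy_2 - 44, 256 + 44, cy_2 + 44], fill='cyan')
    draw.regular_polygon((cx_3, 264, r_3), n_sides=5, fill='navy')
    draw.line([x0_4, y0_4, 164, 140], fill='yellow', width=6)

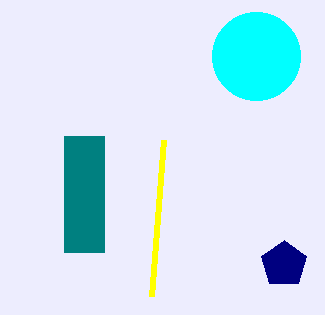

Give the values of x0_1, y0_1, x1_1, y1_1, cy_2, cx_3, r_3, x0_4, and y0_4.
x0_1 = 64
y0_1 = 136
x1_1 = 104
y1_1 = 252
cy_2 = 56
cx_3 = 284
r_3 = 24
x0_4 = 152
y0_4 = 296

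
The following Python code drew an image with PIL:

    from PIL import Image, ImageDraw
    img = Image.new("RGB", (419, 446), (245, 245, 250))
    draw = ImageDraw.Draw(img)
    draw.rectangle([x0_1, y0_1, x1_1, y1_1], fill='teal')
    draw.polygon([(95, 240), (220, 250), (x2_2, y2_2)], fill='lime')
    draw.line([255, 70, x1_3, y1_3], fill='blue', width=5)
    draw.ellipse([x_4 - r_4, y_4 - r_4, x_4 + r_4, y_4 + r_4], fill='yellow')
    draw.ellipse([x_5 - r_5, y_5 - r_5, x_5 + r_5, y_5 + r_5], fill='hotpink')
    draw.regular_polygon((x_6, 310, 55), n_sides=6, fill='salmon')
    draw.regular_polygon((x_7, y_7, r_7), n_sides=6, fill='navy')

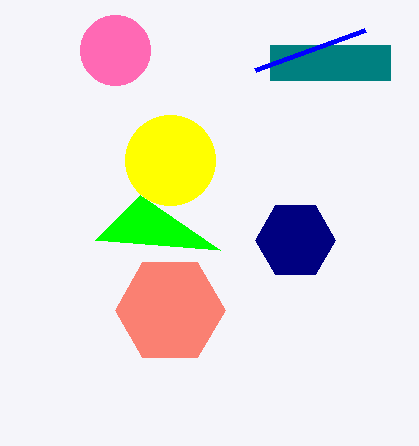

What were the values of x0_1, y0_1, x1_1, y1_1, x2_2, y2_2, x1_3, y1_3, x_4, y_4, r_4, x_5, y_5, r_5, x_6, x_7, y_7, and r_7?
x0_1 = 270
y0_1 = 45
x1_1 = 390
y1_1 = 80
x2_2 = 140
y2_2 = 195
x1_3 = 365
y1_3 = 30
x_4 = 170
y_4 = 160
r_4 = 45
x_5 = 115
y_5 = 50
r_5 = 35
x_6 = 170
x_7 = 295
y_7 = 240
r_7 = 40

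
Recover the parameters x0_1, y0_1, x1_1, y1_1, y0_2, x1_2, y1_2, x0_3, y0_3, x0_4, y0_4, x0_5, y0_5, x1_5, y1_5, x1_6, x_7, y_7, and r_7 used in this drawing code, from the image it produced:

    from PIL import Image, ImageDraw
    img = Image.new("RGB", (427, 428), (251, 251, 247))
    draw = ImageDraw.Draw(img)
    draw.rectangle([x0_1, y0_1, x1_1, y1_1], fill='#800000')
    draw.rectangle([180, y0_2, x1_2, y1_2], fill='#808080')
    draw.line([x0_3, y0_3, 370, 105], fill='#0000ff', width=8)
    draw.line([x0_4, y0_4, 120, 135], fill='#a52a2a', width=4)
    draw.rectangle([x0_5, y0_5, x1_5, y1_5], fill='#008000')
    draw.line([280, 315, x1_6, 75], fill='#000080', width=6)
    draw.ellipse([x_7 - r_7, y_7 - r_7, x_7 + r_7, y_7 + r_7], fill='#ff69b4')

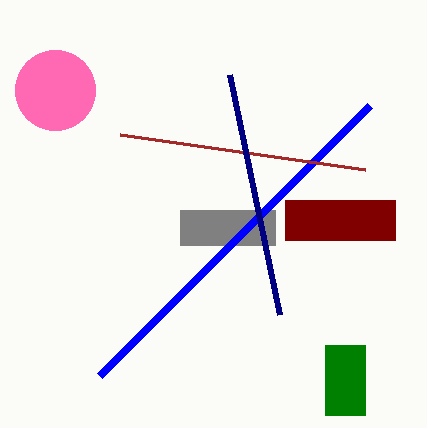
x0_1 = 285; y0_1 = 200; x1_1 = 395; y1_1 = 240; y0_2 = 210; x1_2 = 275; y1_2 = 245; x0_3 = 100; y0_3 = 375; x0_4 = 365; y0_4 = 170; x0_5 = 325; y0_5 = 345; x1_5 = 365; y1_5 = 415; x1_6 = 230; x_7 = 55; y_7 = 90; r_7 = 40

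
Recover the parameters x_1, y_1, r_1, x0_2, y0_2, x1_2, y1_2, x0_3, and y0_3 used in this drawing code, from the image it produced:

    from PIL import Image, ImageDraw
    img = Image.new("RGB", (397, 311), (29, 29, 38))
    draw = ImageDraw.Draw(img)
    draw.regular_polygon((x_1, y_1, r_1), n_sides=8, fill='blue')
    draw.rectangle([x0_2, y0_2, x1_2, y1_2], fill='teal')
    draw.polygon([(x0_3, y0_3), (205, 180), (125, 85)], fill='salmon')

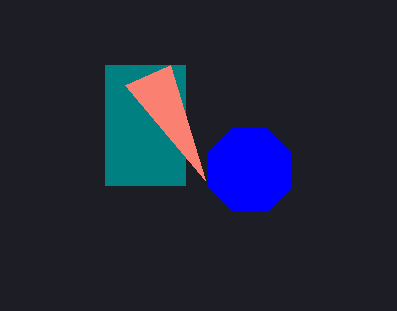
x_1 = 250, y_1 = 170, r_1 = 45, x0_2 = 105, y0_2 = 65, x1_2 = 185, y1_2 = 185, x0_3 = 170, y0_3 = 65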